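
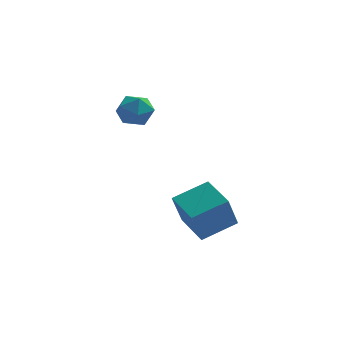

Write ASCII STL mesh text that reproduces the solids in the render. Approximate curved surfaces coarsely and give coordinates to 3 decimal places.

solid 
facet normal 0.124 0.372 0.920
outer loop
vertex -2.773 1.725 2.874
vertex -2.1 1.014 3.071
vertex -1.806 1.884 2.679
endloop
endfacet
facet normal -0.053 0.887 0.459
outer loop
vertex -2.773 1.725 2.874
vertex -1.806 1.884 2.679
vertex -2.502 2.18 2.026
endloop
endfacet
facet normal -0.681 0.714 0.165
outer loop
vertex -2.773 1.725 2.874
vertex -2.502 2.18 2.026
vertex -3.226 1.492 2.015
endloop
endfacet
facet normal -0.891 0.092 0.445
outer loop
vertex -2.773 1.725 2.874
vertex -3.226 1.492 2.015
vertex -2.978 0.771 2.661
endloop
endfacet
facet normal -0.393 -0.119 0.912
outer loop
vertex -2.773 1.725 2.874
vertex -2.978 0.771 2.661
vertex -2.1 1.014 3.071
endloop
endfacet
facet normal 0.437 0.897 -0.059
outer loop
vertex -2.502 2.18 2.026
vertex -1.806 1.884 2.679
vertex -1.662 1.749 1.699
endloop
endfacet
facet normal 0.725 0.064 0.686
outer loop
vertex -1.806 1.884 2.679
vertex -2.1 1.014 3.071
vertex -1.414 1.028 2.345
endloop
endfacet
facet normal -0.112 -0.730 0.674
outer loop
vertex -2.1 1.014 3.071
vertex -2.978 0.771 2.661
vertex -2.138 0.34 2.334
endloop
endfacet
facet normal -0.918 -0.389 -0.081
outer loop
vertex -2.978 0.771 2.661
vertex -3.226 1.492 2.015
vertex -2.834 0.636 1.681
endloop
endfacet
facet normal -0.578 0.617 -0.534
outer loop
vertex -3.226 1.492 2.015
vertex -2.502 2.18 2.026
vertex -2.54 1.506 1.289
endloop
endfacet
facet normal 0.891 -0.092 -0.445
outer loop
vertex -1.867 0.795 1.486
vertex -1.662 1.749 1.699
vertex -1.414 1.028 2.345
endloop
endfacet
facet normal 0.681 -0.714 -0.165
outer loop
vertex -1.867 0.795 1.486
vertex -1.414 1.028 2.345
vertex -2.138 0.34 2.334
endloop
endfacet
facet normal 0.053 -0.887 -0.459
outer loop
vertex -1.867 0.795 1.486
vertex -2.138 0.34 2.334
vertex -2.834 0.636 1.681
endloop
endfacet
facet normal -0.124 -0.372 -0.920
outer loop
vertex -1.867 0.795 1.486
vertex -2.834 0.636 1.681
vertex -2.54 1.506 1.289
endloop
endfacet
facet normal 0.393 0.119 -0.912
outer loop
vertex -1.867 0.795 1.486
vertex -2.54 1.506 1.289
vertex -1.662 1.749 1.699
endloop
endfacet
facet normal 0.918 0.389 0.081
outer loop
vertex -1.414 1.028 2.345
vertex -1.662 1.749 1.699
vertex -1.806 1.884 2.679
endloop
endfacet
facet normal 0.578 -0.617 0.534
outer loop
vertex -2.138 0.34 2.334
vertex -1.414 1.028 2.345
vertex -2.1 1.014 3.071
endloop
endfacet
facet normal -0.437 -0.897 0.059
outer loop
vertex -2.834 0.636 1.681
vertex -2.138 0.34 2.334
vertex -2.978 0.771 2.661
endloop
endfacet
facet normal -0.725 -0.064 -0.686
outer loop
vertex -2.54 1.506 1.289
vertex -2.834 0.636 1.681
vertex -3.226 1.492 2.015
endloop
endfacet
facet normal 0.112 0.730 -0.674
outer loop
vertex -1.662 1.749 1.699
vertex -2.54 1.506 1.289
vertex -2.502 2.18 2.026
endloop
endfacet
facet normal -0.834 -0.425 -0.351
outer loop
vertex 0.426 -2.405 -2.74
vertex -0.541 -0.794 -2.396
vertex 0.852 -1.767 -4.523
endloop
endfacet
facet normal 0.506 -0.843 -0.181
outer loop
vertex 2.461 -0.946 -3.844
vertex 0.426 -2.405 -2.74
vertex 0.852 -1.767 -4.523
endloop
endfacet
facet normal -0.834 -0.426 -0.351
outer loop
vertex 0.852 -1.767 -4.523
vertex -0.541 -0.794 -2.396
vertex -0.116 -0.157 -4.178
endloop
endfacet
facet normal 0.220 0.329 -0.918
outer loop
vertex -0.116 -0.157 -4.178
vertex 2.461 -0.946 -3.844
vertex 0.852 -1.767 -4.523
endloop
endfacet
facet normal -0.220 -0.328 0.919
outer loop
vertex 0.426 -2.405 -2.74
vertex 1.068 0.027 -1.717
vertex -0.541 -0.794 -2.396
endloop
endfacet
facet normal 0.507 -0.843 -0.181
outer loop
vertex 2.036 -1.583 -2.062
vertex 0.426 -2.405 -2.74
vertex 2.461 -0.946 -3.844
endloop
endfacet
facet normal -0.219 -0.329 0.919
outer loop
vertex 2.036 -1.583 -2.062
vertex 1.068 0.027 -1.717
vertex 0.426 -2.405 -2.74
endloop
endfacet
facet normal -0.506 0.843 0.181
outer loop
vertex -0.541 -0.794 -2.396
vertex 1.068 0.027 -1.717
vertex -0.116 -0.157 -4.178
endloop
endfacet
facet normal 0.219 0.328 -0.919
outer loop
vertex 1.494 0.665 -3.5
vertex 2.461 -0.946 -3.844
vertex -0.116 -0.157 -4.178
endloop
endfacet
facet normal -0.507 0.843 0.181
outer loop
vertex -0.116 -0.157 -4.178
vertex 1.068 0.027 -1.717
vertex 1.494 0.665 -3.5
endloop
endfacet
facet normal 0.834 0.426 0.351
outer loop
vertex 1.494 0.665 -3.5
vertex 2.036 -1.583 -2.062
vertex 2.461 -0.946 -3.844
endloop
endfacet
facet normal 0.834 0.426 0.352
outer loop
vertex 1.068 0.027 -1.717
vertex 2.036 -1.583 -2.062
vertex 1.494 0.665 -3.5
endloop
endfacet

endsolid


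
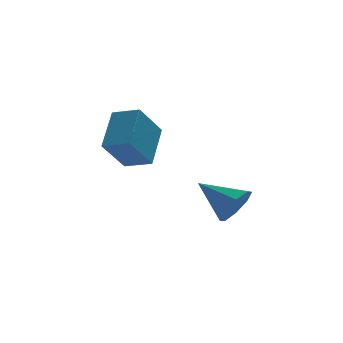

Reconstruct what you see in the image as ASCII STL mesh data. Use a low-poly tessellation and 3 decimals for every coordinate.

solid 
facet normal 0.571 -0.686 -0.450
outer loop
vertex 0.809 3.073 0.246
vertex 0.069 2.805 -0.285
vertex 0.765 3.445 -0.377
endloop
endfacet
facet normal 0.494 0.761 0.420
outer loop
vertex 0.809 3.073 0.246
vertex 0.765 3.445 -0.377
vertex -0.989 4.075 0.545
endloop
endfacet
facet normal 0.572 -0.687 -0.449
outer loop
vertex 0.765 3.445 -0.377
vertex 0.069 2.805 -0.285
vertex 0.313 3.441 -0.947
endloop
endfacet
facet normal 0.239 0.951 -0.196
outer loop
vertex 0.765 3.445 -0.377
vertex 0.313 3.441 -0.947
vertex -0.989 4.075 0.545
endloop
endfacet
facet normal 0.571 -0.687 -0.449
outer loop
vertex 0.313 3.441 -0.947
vertex 0.069 2.805 -0.285
vertex -0.282 3.065 -1.129
endloop
endfacet
facet normal -0.299 0.756 -0.582
outer loop
vertex 0.313 3.441 -0.947
vertex -0.282 3.065 -1.129
vertex -0.989 4.075 0.545
endloop
endfacet
facet normal 0.572 -0.686 -0.449
outer loop
vertex -0.282 3.065 -1.129
vertex 0.069 2.805 -0.285
vertex -0.671 2.536 -0.817
endloop
endfacet
facet normal -0.807 0.289 -0.515
outer loop
vertex -0.282 3.065 -1.129
vertex -0.671 2.536 -0.817
vertex -0.989 4.075 0.545
endloop
endfacet
facet normal 0.572 -0.686 -0.449
outer loop
vertex -0.671 2.536 -0.817
vertex 0.069 2.805 -0.285
vertex -0.627 2.165 -0.194
endloop
endfacet
facet normal -0.984 -0.173 -0.034
outer loop
vertex -0.671 2.536 -0.817
vertex -0.627 2.165 -0.194
vertex -0.989 4.075 0.545
endloop
endfacet
facet normal 0.573 -0.686 -0.448
outer loop
vertex -0.627 2.165 -0.194
vertex 0.069 2.805 -0.285
vertex -0.176 2.169 0.376
endloop
endfacet
facet normal -0.730 -0.363 0.580
outer loop
vertex -0.627 2.165 -0.194
vertex -0.176 2.169 0.376
vertex -0.989 4.075 0.545
endloop
endfacet
facet normal 0.571 -0.687 -0.449
outer loop
vertex -0.176 2.169 0.376
vertex 0.069 2.805 -0.285
vertex 0.419 2.545 0.558
endloop
endfacet
facet normal -0.190 -0.167 0.967
outer loop
vertex -0.176 2.169 0.376
vertex 0.419 2.545 0.558
vertex -0.989 4.075 0.545
endloop
endfacet
facet normal 0.571 -0.687 -0.449
outer loop
vertex 0.419 2.545 0.558
vertex 0.069 2.805 -0.285
vertex 0.809 3.073 0.246
endloop
endfacet
facet normal 0.316 0.299 0.900
outer loop
vertex 0.419 2.545 0.558
vertex 0.809 3.073 0.246
vertex -0.989 4.075 0.545
endloop
endfacet
facet normal -0.429 -0.698 -0.574
outer loop
vertex -4.383 1.843 3.964
vertex -5.192 2.608 3.638
vertex -3.378 2.333 2.618
endloop
endfacet
facet normal 0.698 -0.659 0.281
outer loop
vertex -2.568 3.652 3.702
vertex -4.383 1.843 3.964
vertex -3.378 2.333 2.618
endloop
endfacet
facet normal -0.429 -0.698 -0.574
outer loop
vertex -3.378 2.333 2.618
vertex -5.192 2.608 3.638
vertex -4.187 3.098 2.292
endloop
endfacet
facet normal 0.574 0.280 -0.769
outer loop
vertex -4.187 3.098 2.292
vertex -2.568 3.652 3.702
vertex -3.378 2.333 2.618
endloop
endfacet
facet normal -0.574 -0.280 0.769
outer loop
vertex -4.383 1.843 3.964
vertex -4.382 3.927 4.722
vertex -5.192 2.608 3.638
endloop
endfacet
facet normal 0.698 -0.659 0.281
outer loop
vertex -3.573 3.162 5.048
vertex -4.383 1.843 3.964
vertex -2.568 3.652 3.702
endloop
endfacet
facet normal -0.574 -0.280 0.769
outer loop
vertex -3.573 3.162 5.048
vertex -4.382 3.927 4.722
vertex -4.383 1.843 3.964
endloop
endfacet
facet normal -0.698 0.659 -0.281
outer loop
vertex -5.192 2.608 3.638
vertex -4.382 3.927 4.722
vertex -4.187 3.098 2.292
endloop
endfacet
facet normal 0.574 0.280 -0.769
outer loop
vertex -3.377 4.417 3.376
vertex -2.568 3.652 3.702
vertex -4.187 3.098 2.292
endloop
endfacet
facet normal -0.698 0.659 -0.281
outer loop
vertex -4.187 3.098 2.292
vertex -4.382 3.927 4.722
vertex -3.377 4.417 3.376
endloop
endfacet
facet normal 0.429 0.698 0.574
outer loop
vertex -3.377 4.417 3.376
vertex -3.573 3.162 5.048
vertex -2.568 3.652 3.702
endloop
endfacet
facet normal 0.429 0.698 0.574
outer loop
vertex -4.382 3.927 4.722
vertex -3.573 3.162 5.048
vertex -3.377 4.417 3.376
endloop
endfacet

endsolid


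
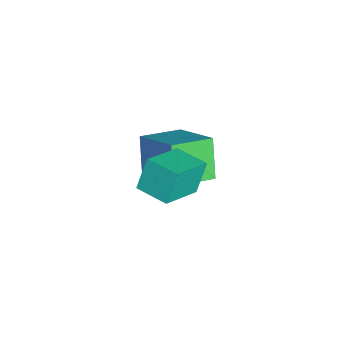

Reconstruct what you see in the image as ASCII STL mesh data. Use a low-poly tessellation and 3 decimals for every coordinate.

solid 
facet normal -0.727 0.532 -0.433
outer loop
vertex -0.933 -0.404 -0.46
vertex -0.223 0.563 -0.464
vertex -0.506 -0.723 -1.568
endloop
endfacet
facet normal -0.592 -0.806 0.004
outer loop
vertex 0.723 -1.623 -0.836
vertex -0.933 -0.404 -0.46
vertex -0.506 -0.723 -1.568
endloop
endfacet
facet normal -0.727 0.532 -0.433
outer loop
vertex -0.506 -0.723 -1.568
vertex -0.223 0.563 -0.464
vertex 0.204 0.244 -1.572
endloop
endfacet
facet normal 0.347 -0.259 -0.901
outer loop
vertex 0.204 0.244 -1.572
vertex 0.723 -1.623 -0.836
vertex -0.506 -0.723 -1.568
endloop
endfacet
facet normal -0.347 0.259 0.901
outer loop
vertex -0.933 -0.404 -0.46
vertex 1.006 -0.337 0.268
vertex -0.223 0.563 -0.464
endloop
endfacet
facet normal -0.592 -0.806 0.004
outer loop
vertex 0.296 -1.304 0.272
vertex -0.933 -0.404 -0.46
vertex 0.723 -1.623 -0.836
endloop
endfacet
facet normal -0.347 0.259 0.901
outer loop
vertex 0.296 -1.304 0.272
vertex 1.006 -0.337 0.268
vertex -0.933 -0.404 -0.46
endloop
endfacet
facet normal 0.592 0.806 -0.004
outer loop
vertex -0.223 0.563 -0.464
vertex 1.006 -0.337 0.268
vertex 0.204 0.244 -1.572
endloop
endfacet
facet normal 0.347 -0.259 -0.901
outer loop
vertex 1.433 -0.656 -0.84
vertex 0.723 -1.623 -0.836
vertex 0.204 0.244 -1.572
endloop
endfacet
facet normal 0.592 0.806 -0.004
outer loop
vertex 0.204 0.244 -1.572
vertex 1.006 -0.337 0.268
vertex 1.433 -0.656 -0.84
endloop
endfacet
facet normal 0.727 -0.532 0.433
outer loop
vertex 1.433 -0.656 -0.84
vertex 0.296 -1.304 0.272
vertex 0.723 -1.623 -0.836
endloop
endfacet
facet normal 0.727 -0.532 0.433
outer loop
vertex 1.006 -0.337 0.268
vertex 0.296 -1.304 0.272
vertex 1.433 -0.656 -0.84
endloop
endfacet
facet normal -0.669 -0.555 -0.494
outer loop
vertex -3.221 -1.733 -2.32
vertex -4.024 -0.39 -2.741
vertex -2.335 -1.619 -3.648
endloop
endfacet
facet normal 0.495 -0.829 0.259
outer loop
vertex -0.996 -0.51 -2.659
vertex -3.221 -1.733 -2.32
vertex -2.335 -1.619 -3.648
endloop
endfacet
facet normal -0.669 -0.555 -0.494
outer loop
vertex -2.335 -1.619 -3.648
vertex -4.024 -0.39 -2.741
vertex -3.138 -0.276 -4.068
endloop
endfacet
facet normal 0.554 0.072 -0.830
outer loop
vertex -3.138 -0.276 -4.068
vertex -0.996 -0.51 -2.659
vertex -2.335 -1.619 -3.648
endloop
endfacet
facet normal -0.554 -0.071 0.830
outer loop
vertex -3.221 -1.733 -2.32
vertex -2.685 0.719 -1.752
vertex -4.024 -0.39 -2.741
endloop
endfacet
facet normal 0.495 -0.829 0.259
outer loop
vertex -1.882 -0.624 -1.332
vertex -3.221 -1.733 -2.32
vertex -0.996 -0.51 -2.659
endloop
endfacet
facet normal -0.553 -0.071 0.830
outer loop
vertex -1.882 -0.624 -1.332
vertex -2.685 0.719 -1.752
vertex -3.221 -1.733 -2.32
endloop
endfacet
facet normal -0.495 0.829 -0.259
outer loop
vertex -4.024 -0.39 -2.741
vertex -2.685 0.719 -1.752
vertex -3.138 -0.276 -4.068
endloop
endfacet
facet normal 0.554 0.071 -0.830
outer loop
vertex -1.799 0.833 -3.08
vertex -0.996 -0.51 -2.659
vertex -3.138 -0.276 -4.068
endloop
endfacet
facet normal -0.495 0.829 -0.259
outer loop
vertex -3.138 -0.276 -4.068
vertex -2.685 0.719 -1.752
vertex -1.799 0.833 -3.08
endloop
endfacet
facet normal 0.669 0.555 0.494
outer loop
vertex -1.799 0.833 -3.08
vertex -1.882 -0.624 -1.332
vertex -0.996 -0.51 -2.659
endloop
endfacet
facet normal 0.669 0.555 0.494
outer loop
vertex -2.685 0.719 -1.752
vertex -1.882 -0.624 -1.332
vertex -1.799 0.833 -3.08
endloop
endfacet

endsolid


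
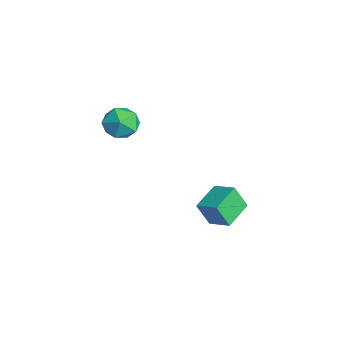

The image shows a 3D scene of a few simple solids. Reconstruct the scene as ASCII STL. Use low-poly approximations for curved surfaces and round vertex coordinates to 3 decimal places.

solid 
facet normal -0.630 0.740 0.234
outer loop
vertex 1.764 2.606 -3.195
vertex 2.783 3.315 -2.692
vertex 1.991 3.216 -4.513
endloop
endfacet
facet normal -0.761 -0.529 -0.376
outer loop
vertex 3.057 1.965 -4.908
vertex 1.764 2.606 -3.195
vertex 1.991 3.216 -4.513
endloop
endfacet
facet normal -0.630 0.740 0.234
outer loop
vertex 1.991 3.216 -4.513
vertex 2.783 3.315 -2.692
vertex 3.01 3.925 -4.01
endloop
endfacet
facet normal 0.154 0.415 -0.897
outer loop
vertex 3.01 3.925 -4.01
vertex 3.057 1.965 -4.908
vertex 1.991 3.216 -4.513
endloop
endfacet
facet normal -0.154 -0.415 0.897
outer loop
vertex 1.764 2.606 -3.195
vertex 3.849 2.064 -3.087
vertex 2.783 3.315 -2.692
endloop
endfacet
facet normal -0.761 -0.529 -0.376
outer loop
vertex 2.83 1.355 -3.59
vertex 1.764 2.606 -3.195
vertex 3.057 1.965 -4.908
endloop
endfacet
facet normal -0.154 -0.415 0.897
outer loop
vertex 2.83 1.355 -3.59
vertex 3.849 2.064 -3.087
vertex 1.764 2.606 -3.195
endloop
endfacet
facet normal 0.761 0.529 0.376
outer loop
vertex 2.783 3.315 -2.692
vertex 3.849 2.064 -3.087
vertex 3.01 3.925 -4.01
endloop
endfacet
facet normal 0.154 0.415 -0.897
outer loop
vertex 4.076 2.674 -4.405
vertex 3.057 1.965 -4.908
vertex 3.01 3.925 -4.01
endloop
endfacet
facet normal 0.761 0.529 0.376
outer loop
vertex 3.01 3.925 -4.01
vertex 3.849 2.064 -3.087
vertex 4.076 2.674 -4.405
endloop
endfacet
facet normal 0.630 -0.740 -0.234
outer loop
vertex 4.076 2.674 -4.405
vertex 2.83 1.355 -3.59
vertex 3.057 1.965 -4.908
endloop
endfacet
facet normal 0.630 -0.740 -0.234
outer loop
vertex 3.849 2.064 -3.087
vertex 2.83 1.355 -3.59
vertex 4.076 2.674 -4.405
endloop
endfacet
facet normal -0.996 0.078 -0.041
outer loop
vertex 0.607 -1.771 1.616
vertex 0.518 -2.517 2.367
vertex 0.587 -1.493 2.641
endloop
endfacet
facet normal -0.685 0.700 -0.203
outer loop
vertex 0.607 -1.771 1.616
vertex 0.587 -1.493 2.641
vertex 1.267 -1.021 1.975
endloop
endfacet
facet normal -0.257 0.592 -0.764
outer loop
vertex 0.607 -1.771 1.616
vertex 1.267 -1.021 1.975
vertex 1.617 -1.753 1.29
endloop
endfacet
facet normal -0.304 -0.096 -0.948
outer loop
vertex 0.607 -1.771 1.616
vertex 1.617 -1.753 1.29
vertex 1.154 -2.677 1.532
endloop
endfacet
facet normal -0.761 -0.413 -0.500
outer loop
vertex 0.607 -1.771 1.616
vertex 1.154 -2.677 1.532
vertex 0.518 -2.517 2.367
endloop
endfacet
facet normal -0.278 0.894 0.350
outer loop
vertex 1.267 -1.021 1.975
vertex 0.587 -1.493 2.641
vertex 1.586 -1.303 2.948
endloop
endfacet
facet normal -0.782 -0.112 0.614
outer loop
vertex 0.587 -1.493 2.641
vertex 0.518 -2.517 2.367
vertex 1.123 -2.227 3.19
endloop
endfacet
facet normal -0.401 -0.907 -0.131
outer loop
vertex 0.518 -2.517 2.367
vertex 1.154 -2.677 1.532
vertex 1.473 -2.959 2.505
endloop
endfacet
facet normal 0.338 -0.393 -0.855
outer loop
vertex 1.154 -2.677 1.532
vertex 1.617 -1.753 1.29
vertex 2.153 -2.487 1.839
endloop
endfacet
facet normal 0.414 0.720 -0.558
outer loop
vertex 1.617 -1.753 1.29
vertex 1.267 -1.021 1.975
vertex 2.222 -1.463 2.113
endloop
endfacet
facet normal 0.304 0.096 0.948
outer loop
vertex 2.133 -2.209 2.864
vertex 1.586 -1.303 2.948
vertex 1.123 -2.227 3.19
endloop
endfacet
facet normal 0.257 -0.592 0.764
outer loop
vertex 2.133 -2.209 2.864
vertex 1.123 -2.227 3.19
vertex 1.473 -2.959 2.505
endloop
endfacet
facet normal 0.685 -0.700 0.203
outer loop
vertex 2.133 -2.209 2.864
vertex 1.473 -2.959 2.505
vertex 2.153 -2.487 1.839
endloop
endfacet
facet normal 0.996 -0.078 0.041
outer loop
vertex 2.133 -2.209 2.864
vertex 2.153 -2.487 1.839
vertex 2.222 -1.463 2.113
endloop
endfacet
facet normal 0.761 0.413 0.500
outer loop
vertex 2.133 -2.209 2.864
vertex 2.222 -1.463 2.113
vertex 1.586 -1.303 2.948
endloop
endfacet
facet normal -0.338 0.393 0.855
outer loop
vertex 1.123 -2.227 3.19
vertex 1.586 -1.303 2.948
vertex 0.587 -1.493 2.641
endloop
endfacet
facet normal -0.414 -0.720 0.558
outer loop
vertex 1.473 -2.959 2.505
vertex 1.123 -2.227 3.19
vertex 0.518 -2.517 2.367
endloop
endfacet
facet normal 0.278 -0.894 -0.350
outer loop
vertex 2.153 -2.487 1.839
vertex 1.473 -2.959 2.505
vertex 1.154 -2.677 1.532
endloop
endfacet
facet normal 0.782 0.112 -0.614
outer loop
vertex 2.222 -1.463 2.113
vertex 2.153 -2.487 1.839
vertex 1.617 -1.753 1.29
endloop
endfacet
facet normal 0.401 0.907 0.131
outer loop
vertex 1.586 -1.303 2.948
vertex 2.222 -1.463 2.113
vertex 1.267 -1.021 1.975
endloop
endfacet

endsolid


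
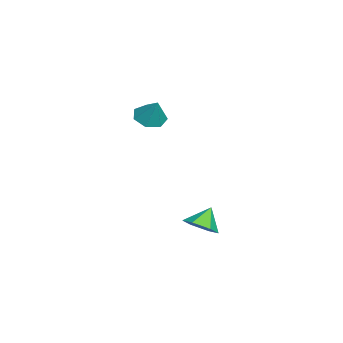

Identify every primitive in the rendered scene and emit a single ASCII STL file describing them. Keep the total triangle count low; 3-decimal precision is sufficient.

solid 
facet normal 0.524 -0.380 -0.762
outer loop
vertex 1.579 -0.146 -4.039
vertex 0.718 -0.722 -4.344
vertex 0.869 0.273 -4.737
endloop
endfacet
facet normal 0.178 0.913 0.367
outer loop
vertex 1.579 -0.146 -4.039
vertex 0.869 0.273 -4.737
vertex -0.058 -0.158 -3.216
endloop
endfacet
facet normal 0.523 -0.381 -0.763
outer loop
vertex 0.869 0.273 -4.737
vertex 0.718 -0.722 -4.344
vertex 0.007 -0.303 -5.041
endloop
endfacet
facet normal -0.532 0.842 -0.086
outer loop
vertex 0.869 0.273 -4.737
vertex 0.007 -0.303 -5.041
vertex -0.058 -0.158 -3.216
endloop
endfacet
facet normal 0.523 -0.380 -0.763
outer loop
vertex 0.007 -0.303 -5.041
vertex 0.718 -0.722 -4.344
vertex -0.144 -1.297 -4.649
endloop
endfacet
facet normal -0.990 0.132 -0.046
outer loop
vertex 0.007 -0.303 -5.041
vertex -0.144 -1.297 -4.649
vertex -0.058 -0.158 -3.216
endloop
endfacet
facet normal 0.524 -0.381 -0.762
outer loop
vertex -0.144 -1.297 -4.649
vertex 0.718 -0.722 -4.344
vertex 0.566 -1.716 -3.951
endloop
endfacet
facet normal -0.738 -0.506 0.447
outer loop
vertex -0.144 -1.297 -4.649
vertex 0.566 -1.716 -3.951
vertex -0.058 -0.158 -3.216
endloop
endfacet
facet normal 0.524 -0.381 -0.762
outer loop
vertex 0.566 -1.716 -3.951
vertex 0.718 -0.722 -4.344
vertex 1.428 -1.141 -3.646
endloop
endfacet
facet normal -0.028 -0.436 0.900
outer loop
vertex 0.566 -1.716 -3.951
vertex 1.428 -1.141 -3.646
vertex -0.058 -0.158 -3.216
endloop
endfacet
facet normal 0.524 -0.380 -0.762
outer loop
vertex 1.428 -1.141 -3.646
vertex 0.718 -0.722 -4.344
vertex 1.579 -0.146 -4.039
endloop
endfacet
facet normal 0.430 0.274 0.860
outer loop
vertex 1.428 -1.141 -3.646
vertex 1.579 -0.146 -4.039
vertex -0.058 -0.158 -3.216
endloop
endfacet
facet normal -0.456 -0.288 -0.842
outer loop
vertex -1.678 -4.509 2.778
vertex -2.209 -3.649 2.771
vertex -1.311 -3.839 2.35
endloop
endfacet
facet normal 0.908 -0.367 0.204
outer loop
vertex -1.678 -4.509 2.778
vertex -1.311 -3.839 2.35
vertex -1.451 -3.171 4.169
endloop
endfacet
facet normal -0.456 -0.289 -0.842
outer loop
vertex -1.311 -3.839 2.35
vertex -2.209 -3.649 2.771
vertex -1.619 -3.026 2.238
endloop
endfacet
facet normal 0.936 0.347 -0.055
outer loop
vertex -1.311 -3.839 2.35
vertex -1.619 -3.026 2.238
vertex -1.451 -3.171 4.169
endloop
endfacet
facet normal -0.456 -0.289 -0.842
outer loop
vertex -1.619 -3.026 2.238
vertex -2.209 -3.649 2.771
vertex -2.372 -2.683 2.528
endloop
endfacet
facet normal 0.424 0.905 0.031
outer loop
vertex -1.619 -3.026 2.238
vertex -2.372 -2.683 2.528
vertex -1.451 -3.171 4.169
endloop
endfacet
facet normal -0.457 -0.289 -0.842
outer loop
vertex -2.372 -2.683 2.528
vertex -2.209 -3.649 2.771
vertex -3.001 -3.067 3.001
endloop
endfacet
facet normal -0.241 0.885 0.398
outer loop
vertex -2.372 -2.683 2.528
vertex -3.001 -3.067 3.001
vertex -1.451 -3.171 4.169
endloop
endfacet
facet normal -0.456 -0.289 -0.842
outer loop
vertex -3.001 -3.067 3.001
vertex -2.209 -3.649 2.771
vertex -3.034 -3.89 3.301
endloop
endfacet
facet normal -0.560 0.303 0.771
outer loop
vertex -3.001 -3.067 3.001
vertex -3.034 -3.89 3.301
vertex -1.451 -3.171 4.169
endloop
endfacet
facet normal -0.456 -0.289 -0.842
outer loop
vertex -3.034 -3.89 3.301
vertex -2.209 -3.649 2.771
vertex -2.445 -4.532 3.202
endloop
endfacet
facet normal -0.293 -0.402 0.867
outer loop
vertex -3.034 -3.89 3.301
vertex -2.445 -4.532 3.202
vertex -1.451 -3.171 4.169
endloop
endfacet
facet normal -0.457 -0.289 -0.842
outer loop
vertex -2.445 -4.532 3.202
vertex -2.209 -3.649 2.771
vertex -1.678 -4.509 2.778
endloop
endfacet
facet normal 0.361 -0.701 0.615
outer loop
vertex -2.445 -4.532 3.202
vertex -1.678 -4.509 2.778
vertex -1.451 -3.171 4.169
endloop
endfacet

endsolid


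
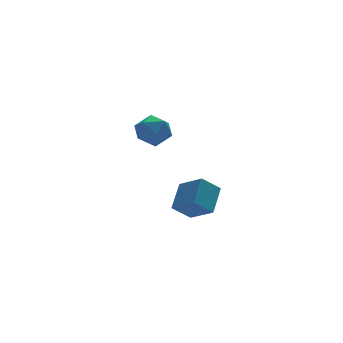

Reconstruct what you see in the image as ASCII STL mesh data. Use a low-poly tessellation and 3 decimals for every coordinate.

solid 
facet normal -0.473 -0.677 -0.565
outer loop
vertex -4.4 -4.759 -0.332
vertex -5.221 -3.404 -1.268
vertex -3.291 -4.742 -1.281
endloop
endfacet
facet normal 0.447 -0.736 0.509
outer loop
vertex -2.379 -3.436 -0.192
vertex -4.4 -4.759 -0.332
vertex -3.291 -4.742 -1.281
endloop
endfacet
facet normal -0.473 -0.677 -0.565
outer loop
vertex -3.291 -4.742 -1.281
vertex -5.221 -3.404 -1.268
vertex -4.112 -3.387 -2.217
endloop
endfacet
facet normal 0.760 0.011 -0.650
outer loop
vertex -4.112 -3.387 -2.217
vertex -2.379 -3.436 -0.192
vertex -3.291 -4.742 -1.281
endloop
endfacet
facet normal -0.760 -0.011 0.650
outer loop
vertex -4.4 -4.759 -0.332
vertex -4.309 -2.098 -0.179
vertex -5.221 -3.404 -1.268
endloop
endfacet
facet normal 0.447 -0.736 0.509
outer loop
vertex -3.488 -3.453 0.757
vertex -4.4 -4.759 -0.332
vertex -2.379 -3.436 -0.192
endloop
endfacet
facet normal -0.760 -0.011 0.650
outer loop
vertex -3.488 -3.453 0.757
vertex -4.309 -2.098 -0.179
vertex -4.4 -4.759 -0.332
endloop
endfacet
facet normal -0.447 0.736 -0.509
outer loop
vertex -5.221 -3.404 -1.268
vertex -4.309 -2.098 -0.179
vertex -4.112 -3.387 -2.217
endloop
endfacet
facet normal 0.760 0.011 -0.650
outer loop
vertex -3.2 -2.081 -1.128
vertex -2.379 -3.436 -0.192
vertex -4.112 -3.387 -2.217
endloop
endfacet
facet normal -0.447 0.736 -0.509
outer loop
vertex -4.112 -3.387 -2.217
vertex -4.309 -2.098 -0.179
vertex -3.2 -2.081 -1.128
endloop
endfacet
facet normal 0.473 0.677 0.565
outer loop
vertex -3.2 -2.081 -1.128
vertex -3.488 -3.453 0.757
vertex -2.379 -3.436 -0.192
endloop
endfacet
facet normal 0.473 0.677 0.565
outer loop
vertex -4.309 -2.098 -0.179
vertex -3.488 -3.453 0.757
vertex -3.2 -2.081 -1.128
endloop
endfacet
facet normal -0.892 0.293 -0.345
outer loop
vertex -4.495 4.044 0.586
vertex -5.042 3.13 1.223
vertex -4.88 4.242 1.749
endloop
endfacet
facet normal -0.444 0.848 -0.291
outer loop
vertex -4.495 4.044 0.586
vertex -4.88 4.242 1.749
vertex -3.784 4.687 1.374
endloop
endfacet
facet normal 0.129 0.708 -0.694
outer loop
vertex -4.495 4.044 0.586
vertex -3.784 4.687 1.374
vertex -3.269 3.851 0.616
endloop
endfacet
facet normal 0.035 0.068 -0.997
outer loop
vertex -4.495 4.044 0.586
vertex -3.269 3.851 0.616
vertex -4.047 2.888 0.523
endloop
endfacet
facet normal -0.595 -0.188 -0.781
outer loop
vertex -4.495 4.044 0.586
vertex -4.047 2.888 0.523
vertex -5.042 3.13 1.223
endloop
endfacet
facet normal -0.230 0.893 0.387
outer loop
vertex -3.784 4.687 1.374
vertex -4.88 4.242 1.749
vertex -3.893 4.172 2.497
endloop
endfacet
facet normal -0.954 -0.003 0.300
outer loop
vertex -4.88 4.242 1.749
vertex -5.042 3.13 1.223
vertex -4.671 3.209 2.404
endloop
endfacet
facet normal -0.475 -0.782 -0.405
outer loop
vertex -5.042 3.13 1.223
vertex -4.047 2.888 0.523
vertex -4.156 2.373 1.646
endloop
endfacet
facet normal 0.545 -0.368 -0.754
outer loop
vertex -4.047 2.888 0.523
vertex -3.269 3.851 0.616
vertex -3.06 2.818 1.271
endloop
endfacet
facet normal 0.696 0.668 -0.263
outer loop
vertex -3.269 3.851 0.616
vertex -3.784 4.687 1.374
vertex -2.898 3.93 1.797
endloop
endfacet
facet normal -0.035 -0.068 0.997
outer loop
vertex -3.445 3.016 2.434
vertex -3.893 4.172 2.497
vertex -4.671 3.209 2.404
endloop
endfacet
facet normal -0.129 -0.708 0.694
outer loop
vertex -3.445 3.016 2.434
vertex -4.671 3.209 2.404
vertex -4.156 2.373 1.646
endloop
endfacet
facet normal 0.444 -0.848 0.291
outer loop
vertex -3.445 3.016 2.434
vertex -4.156 2.373 1.646
vertex -3.06 2.818 1.271
endloop
endfacet
facet normal 0.892 -0.293 0.345
outer loop
vertex -3.445 3.016 2.434
vertex -3.06 2.818 1.271
vertex -2.898 3.93 1.797
endloop
endfacet
facet normal 0.595 0.188 0.781
outer loop
vertex -3.445 3.016 2.434
vertex -2.898 3.93 1.797
vertex -3.893 4.172 2.497
endloop
endfacet
facet normal -0.545 0.368 0.754
outer loop
vertex -4.671 3.209 2.404
vertex -3.893 4.172 2.497
vertex -4.88 4.242 1.749
endloop
endfacet
facet normal -0.696 -0.668 0.263
outer loop
vertex -4.156 2.373 1.646
vertex -4.671 3.209 2.404
vertex -5.042 3.13 1.223
endloop
endfacet
facet normal 0.230 -0.893 -0.387
outer loop
vertex -3.06 2.818 1.271
vertex -4.156 2.373 1.646
vertex -4.047 2.888 0.523
endloop
endfacet
facet normal 0.954 0.003 -0.300
outer loop
vertex -2.898 3.93 1.797
vertex -3.06 2.818 1.271
vertex -3.269 3.851 0.616
endloop
endfacet
facet normal 0.475 0.782 0.405
outer loop
vertex -3.893 4.172 2.497
vertex -2.898 3.93 1.797
vertex -3.784 4.687 1.374
endloop
endfacet

endsolid


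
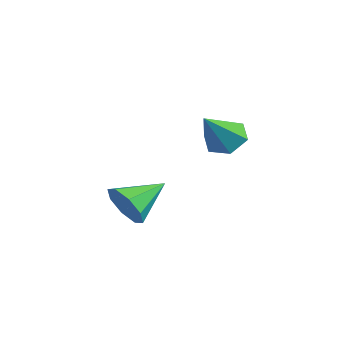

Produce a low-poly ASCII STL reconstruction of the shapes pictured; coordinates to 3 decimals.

solid 
facet normal 0.102 -0.907 -0.410
outer loop
vertex 1.668 -2.824 -2.759
vertex 0.959 -3.219 -2.061
vertex 0.898 -2.785 -3.037
endloop
endfacet
facet normal 0.246 0.782 -0.572
outer loop
vertex 1.668 -2.824 -2.759
vertex 0.898 -2.785 -3.037
vertex 0.761 -1.441 -1.259
endloop
endfacet
facet normal 0.100 -0.907 -0.409
outer loop
vertex 0.898 -2.785 -3.037
vertex 0.959 -3.219 -2.061
vertex 0.165 -2.999 -2.743
endloop
endfacet
facet normal -0.432 0.703 -0.565
outer loop
vertex 0.898 -2.785 -3.037
vertex 0.165 -2.999 -2.743
vertex 0.761 -1.441 -1.259
endloop
endfacet
facet normal 0.101 -0.907 -0.410
outer loop
vertex 0.165 -2.999 -2.743
vertex 0.959 -3.219 -2.061
vertex -0.104 -3.342 -2.05
endloop
endfacet
facet normal -0.884 0.452 -0.119
outer loop
vertex 0.165 -2.999 -2.743
vertex -0.104 -3.342 -2.05
vertex 0.761 -1.441 -1.259
endloop
endfacet
facet normal 0.101 -0.907 -0.410
outer loop
vertex -0.104 -3.342 -2.05
vertex 0.959 -3.219 -2.061
vertex 0.251 -3.613 -1.363
endloop
endfacet
facet normal -0.845 0.174 0.505
outer loop
vertex -0.104 -3.342 -2.05
vertex 0.251 -3.613 -1.363
vertex 0.761 -1.441 -1.259
endloop
endfacet
facet normal 0.101 -0.907 -0.409
outer loop
vertex 0.251 -3.613 -1.363
vertex 0.959 -3.219 -2.061
vertex 1.02 -3.653 -1.085
endloop
endfacet
facet normal -0.338 0.034 0.940
outer loop
vertex 0.251 -3.613 -1.363
vertex 1.02 -3.653 -1.085
vertex 0.761 -1.441 -1.259
endloop
endfacet
facet normal 0.102 -0.907 -0.410
outer loop
vertex 1.02 -3.653 -1.085
vertex 0.959 -3.219 -2.061
vertex 1.754 -3.438 -1.379
endloop
endfacet
facet normal 0.341 0.113 0.933
outer loop
vertex 1.02 -3.653 -1.085
vertex 1.754 -3.438 -1.379
vertex 0.761 -1.441 -1.259
endloop
endfacet
facet normal 0.101 -0.907 -0.409
outer loop
vertex 1.754 -3.438 -1.379
vertex 0.959 -3.219 -2.061
vertex 2.022 -3.095 -2.073
endloop
endfacet
facet normal 0.793 0.365 0.487
outer loop
vertex 1.754 -3.438 -1.379
vertex 2.022 -3.095 -2.073
vertex 0.761 -1.441 -1.259
endloop
endfacet
facet normal 0.101 -0.906 -0.410
outer loop
vertex 2.022 -3.095 -2.073
vertex 0.959 -3.219 -2.061
vertex 1.668 -2.824 -2.759
endloop
endfacet
facet normal 0.755 0.642 -0.136
outer loop
vertex 2.022 -3.095 -2.073
vertex 1.668 -2.824 -2.759
vertex 0.761 -1.441 -1.259
endloop
endfacet
facet normal -0.348 0.641 -0.684
outer loop
vertex 4.182 -0.494 1.27
vertex 3.467 -0.3 1.815
vertex 4.242 0.191 1.881
endloop
endfacet
facet normal 0.998 -0.061 -0.030
outer loop
vertex 4.182 -0.494 1.27
vertex 4.242 0.191 1.881
vertex 4.173 -1.6 3.205
endloop
endfacet
facet normal -0.348 0.641 -0.684
outer loop
vertex 4.242 0.191 1.881
vertex 3.467 -0.3 1.815
vertex 3.527 0.385 2.426
endloop
endfacet
facet normal 0.615 0.453 0.645
outer loop
vertex 4.242 0.191 1.881
vertex 3.527 0.385 2.426
vertex 4.173 -1.6 3.205
endloop
endfacet
facet normal -0.348 0.641 -0.684
outer loop
vertex 3.527 0.385 2.426
vertex 3.467 -0.3 1.815
vertex 2.752 -0.106 2.36
endloop
endfacet
facet normal -0.256 0.280 0.925
outer loop
vertex 3.527 0.385 2.426
vertex 2.752 -0.106 2.36
vertex 4.173 -1.6 3.205
endloop
endfacet
facet normal -0.348 0.641 -0.684
outer loop
vertex 2.752 -0.106 2.36
vertex 3.467 -0.3 1.815
vertex 2.692 -0.791 1.749
endloop
endfacet
facet normal -0.744 -0.408 0.530
outer loop
vertex 2.752 -0.106 2.36
vertex 2.692 -0.791 1.749
vertex 4.173 -1.6 3.205
endloop
endfacet
facet normal -0.348 0.641 -0.684
outer loop
vertex 2.692 -0.791 1.749
vertex 3.467 -0.3 1.815
vertex 3.407 -0.985 1.204
endloop
endfacet
facet normal -0.361 -0.921 -0.145
outer loop
vertex 2.692 -0.791 1.749
vertex 3.407 -0.985 1.204
vertex 4.173 -1.6 3.205
endloop
endfacet
facet normal -0.348 0.641 -0.684
outer loop
vertex 3.407 -0.985 1.204
vertex 3.467 -0.3 1.815
vertex 4.182 -0.494 1.27
endloop
endfacet
facet normal 0.510 -0.748 -0.425
outer loop
vertex 3.407 -0.985 1.204
vertex 4.182 -0.494 1.27
vertex 4.173 -1.6 3.205
endloop
endfacet

endsolid


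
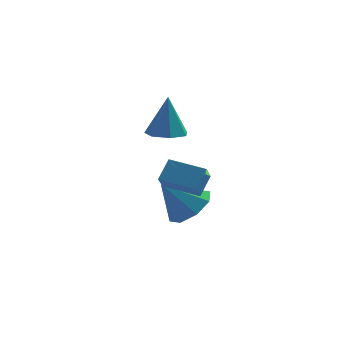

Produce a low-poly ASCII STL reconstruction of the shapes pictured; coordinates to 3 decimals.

solid 
facet normal 0.623 0.222 -0.750
outer loop
vertex 0.668 2.695 -0.25
vertex -0.148 3.183 -0.783
vertex 0.604 3.505 -0.063
endloop
endfacet
facet normal 0.362 -0.182 0.914
outer loop
vertex 0.668 2.695 -0.25
vertex 0.604 3.505 -0.063
vertex -1.232 2.797 0.523
endloop
endfacet
facet normal 0.623 0.222 -0.750
outer loop
vertex 0.604 3.505 -0.063
vertex -0.148 3.183 -0.783
vertex 0.1 4.127 -0.298
endloop
endfacet
facet normal 0.118 0.433 0.893
outer loop
vertex 0.604 3.505 -0.063
vertex 0.1 4.127 -0.298
vertex -1.232 2.797 0.523
endloop
endfacet
facet normal 0.623 0.222 -0.750
outer loop
vertex 0.1 4.127 -0.298
vertex -0.148 3.183 -0.783
vertex -0.55 4.196 -0.817
endloop
endfacet
facet normal -0.378 0.730 0.570
outer loop
vertex 0.1 4.127 -0.298
vertex -0.55 4.196 -0.817
vertex -1.232 2.797 0.523
endloop
endfacet
facet normal 0.623 0.222 -0.750
outer loop
vertex -0.55 4.196 -0.817
vertex -0.148 3.183 -0.783
vertex -0.964 3.671 -1.316
endloop
endfacet
facet normal -0.835 0.534 0.132
outer loop
vertex -0.55 4.196 -0.817
vertex -0.964 3.671 -1.316
vertex -1.232 2.797 0.523
endloop
endfacet
facet normal 0.623 0.221 -0.751
outer loop
vertex -0.964 3.671 -1.316
vertex -0.148 3.183 -0.783
vertex -0.901 2.86 -1.503
endloop
endfacet
facet normal -0.986 -0.039 -0.162
outer loop
vertex -0.964 3.671 -1.316
vertex -0.901 2.86 -1.503
vertex -1.232 2.797 0.523
endloop
endfacet
facet normal 0.622 0.222 -0.751
outer loop
vertex -0.901 2.86 -1.503
vertex -0.148 3.183 -0.783
vertex -0.396 2.239 -1.268
endloop
endfacet
facet normal -0.741 -0.656 -0.141
outer loop
vertex -0.901 2.86 -1.503
vertex -0.396 2.239 -1.268
vertex -1.232 2.797 0.523
endloop
endfacet
facet normal 0.623 0.222 -0.750
outer loop
vertex -0.396 2.239 -1.268
vertex -0.148 3.183 -0.783
vertex 0.253 2.17 -0.749
endloop
endfacet
facet normal -0.246 -0.952 0.182
outer loop
vertex -0.396 2.239 -1.268
vertex 0.253 2.17 -0.749
vertex -1.232 2.797 0.523
endloop
endfacet
facet normal 0.623 0.221 -0.751
outer loop
vertex 0.253 2.17 -0.749
vertex -0.148 3.183 -0.783
vertex 0.668 2.695 -0.25
endloop
endfacet
facet normal 0.211 -0.756 0.620
outer loop
vertex 0.253 2.17 -0.749
vertex 0.668 2.695 -0.25
vertex -1.232 2.797 0.523
endloop
endfacet
facet normal -0.957 0.220 0.189
outer loop
vertex -0.709 1.309 2.49
vertex -0.656 2.147 1.78
vertex -1.018 0.652 1.691
endloop
endfacet
facet normal -0.048 -0.762 0.645
outer loop
vertex 0.456 0.313 1.4
vertex -0.709 1.309 2.49
vertex -1.018 0.652 1.691
endloop
endfacet
facet normal -0.957 0.220 0.189
outer loop
vertex -1.018 0.652 1.691
vertex -0.656 2.147 1.78
vertex -0.965 1.49 0.981
endloop
endfacet
facet normal -0.286 -0.609 -0.740
outer loop
vertex -0.965 1.49 0.981
vertex 0.456 0.313 1.4
vertex -1.018 0.652 1.691
endloop
endfacet
facet normal 0.286 0.609 0.740
outer loop
vertex -0.709 1.309 2.49
vertex 0.818 1.808 1.489
vertex -0.656 2.147 1.78
endloop
endfacet
facet normal -0.048 -0.762 0.645
outer loop
vertex 0.765 0.97 2.199
vertex -0.709 1.309 2.49
vertex 0.456 0.313 1.4
endloop
endfacet
facet normal 0.286 0.609 0.740
outer loop
vertex 0.765 0.97 2.199
vertex 0.818 1.808 1.489
vertex -0.709 1.309 2.49
endloop
endfacet
facet normal 0.048 0.762 -0.645
outer loop
vertex -0.656 2.147 1.78
vertex 0.818 1.808 1.489
vertex -0.965 1.49 0.981
endloop
endfacet
facet normal -0.286 -0.609 -0.740
outer loop
vertex 0.509 1.151 0.69
vertex 0.456 0.313 1.4
vertex -0.965 1.49 0.981
endloop
endfacet
facet normal 0.048 0.762 -0.645
outer loop
vertex -0.965 1.49 0.981
vertex 0.818 1.808 1.489
vertex 0.509 1.151 0.69
endloop
endfacet
facet normal 0.957 -0.220 -0.189
outer loop
vertex 0.509 1.151 0.69
vertex 0.765 0.97 2.199
vertex 0.456 0.313 1.4
endloop
endfacet
facet normal 0.957 -0.220 -0.189
outer loop
vertex 0.818 1.808 1.489
vertex 0.765 0.97 2.199
vertex 0.509 1.151 0.69
endloop
endfacet
facet normal -0.019 -0.099 -0.995
outer loop
vertex -0.36 3.834 2.982
vertex -1.098 3.396 3.04
vertex -0.983 4.244 2.953
endloop
endfacet
facet normal 0.516 0.805 0.291
outer loop
vertex -0.36 3.834 2.982
vertex -0.983 4.244 2.953
vertex -1.062 3.584 4.92
endloop
endfacet
facet normal -0.018 -0.100 -0.995
outer loop
vertex -0.983 4.244 2.953
vertex -1.098 3.396 3.04
vertex -1.692 4.015 2.989
endloop
endfacet
facet normal -0.280 0.913 0.295
outer loop
vertex -0.983 4.244 2.953
vertex -1.692 4.015 2.989
vertex -1.062 3.584 4.92
endloop
endfacet
facet normal -0.018 -0.099 -0.995
outer loop
vertex -1.692 4.015 2.989
vertex -1.098 3.396 3.04
vertex -1.954 3.32 3.063
endloop
endfacet
facet normal -0.859 0.362 0.361
outer loop
vertex -1.692 4.015 2.989
vertex -1.954 3.32 3.063
vertex -1.062 3.584 4.92
endloop
endfacet
facet normal -0.018 -0.100 -0.995
outer loop
vertex -1.954 3.32 3.063
vertex -1.098 3.396 3.04
vertex -1.571 2.682 3.12
endloop
endfacet
facet normal -0.787 -0.433 0.440
outer loop
vertex -1.954 3.32 3.063
vertex -1.571 2.682 3.12
vertex -1.062 3.584 4.92
endloop
endfacet
facet normal -0.019 -0.099 -0.995
outer loop
vertex -1.571 2.682 3.12
vertex -1.098 3.396 3.04
vertex -0.831 2.582 3.116
endloop
endfacet
facet normal -0.116 -0.875 0.471
outer loop
vertex -1.571 2.682 3.12
vertex -0.831 2.582 3.116
vertex -1.062 3.584 4.92
endloop
endfacet
facet normal -0.018 -0.099 -0.995
outer loop
vertex -0.831 2.582 3.116
vertex -1.098 3.396 3.04
vertex -0.292 3.095 3.055
endloop
endfacet
facet normal 0.647 -0.628 0.432
outer loop
vertex -0.831 2.582 3.116
vertex -0.292 3.095 3.055
vertex -1.062 3.584 4.92
endloop
endfacet
facet normal -0.019 -0.100 -0.995
outer loop
vertex -0.292 3.095 3.055
vertex -1.098 3.396 3.04
vertex -0.36 3.834 2.982
endloop
endfacet
facet normal 0.928 0.120 0.352
outer loop
vertex -0.292 3.095 3.055
vertex -0.36 3.834 2.982
vertex -1.062 3.584 4.92
endloop
endfacet

endsolid


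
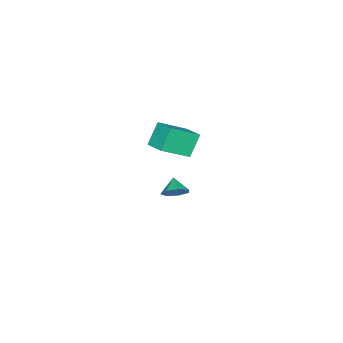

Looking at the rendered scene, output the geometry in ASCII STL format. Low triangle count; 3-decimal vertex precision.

solid 
facet normal 0.730 0.419 -0.541
outer loop
vertex 1.364 -1.694 -3.067
vertex 1.033 -2.03 -3.774
vertex 0.866 -1.277 -3.416
endloop
endfacet
facet normal -0.343 0.327 0.880
outer loop
vertex 1.364 -1.694 -3.067
vertex 0.866 -1.277 -3.416
vertex 0.267 -2.47 -3.206
endloop
endfacet
facet normal 0.729 0.419 -0.541
outer loop
vertex 0.866 -1.277 -3.416
vertex 1.033 -2.03 -3.774
vertex 0.493 -1.427 -4.035
endloop
endfacet
facet normal -0.802 0.468 0.370
outer loop
vertex 0.866 -1.277 -3.416
vertex 0.493 -1.427 -4.035
vertex 0.267 -2.47 -3.206
endloop
endfacet
facet normal 0.729 0.419 -0.541
outer loop
vertex 0.493 -1.427 -4.035
vertex 1.033 -2.03 -3.774
vertex 0.527 -2.031 -4.457
endloop
endfacet
facet normal -0.981 0.070 -0.179
outer loop
vertex 0.493 -1.427 -4.035
vertex 0.527 -2.031 -4.457
vertex 0.267 -2.47 -3.206
endloop
endfacet
facet normal 0.730 0.418 -0.541
outer loop
vertex 0.527 -2.031 -4.457
vertex 1.033 -2.03 -3.774
vertex 0.941 -2.634 -4.365
endloop
endfacet
facet normal -0.745 -0.566 -0.353
outer loop
vertex 0.527 -2.031 -4.457
vertex 0.941 -2.634 -4.365
vertex 0.267 -2.47 -3.206
endloop
endfacet
facet normal 0.729 0.418 -0.541
outer loop
vertex 0.941 -2.634 -4.365
vertex 1.033 -2.03 -3.774
vertex 1.425 -2.783 -3.828
endloop
endfacet
facet normal -0.272 -0.962 -0.022
outer loop
vertex 0.941 -2.634 -4.365
vertex 1.425 -2.783 -3.828
vertex 0.267 -2.47 -3.206
endloop
endfacet
facet normal 0.730 0.419 -0.541
outer loop
vertex 1.425 -2.783 -3.828
vertex 1.033 -2.03 -3.774
vertex 1.613 -2.364 -3.25
endloop
endfacet
facet normal 0.083 -0.819 0.567
outer loop
vertex 1.425 -2.783 -3.828
vertex 1.613 -2.364 -3.25
vertex 0.267 -2.47 -3.206
endloop
endfacet
facet normal 0.730 0.419 -0.541
outer loop
vertex 1.613 -2.364 -3.25
vertex 1.033 -2.03 -3.774
vertex 1.364 -1.694 -3.067
endloop
endfacet
facet normal 0.051 -0.245 0.968
outer loop
vertex 1.613 -2.364 -3.25
vertex 1.364 -1.694 -3.067
vertex 0.267 -2.47 -3.206
endloop
endfacet
facet normal -0.612 0.541 -0.577
outer loop
vertex 2.166 -0.912 3.149
vertex 2.764 0.084 3.449
vertex 3.099 -1.117 1.967
endloop
endfacet
facet normal -0.499 -0.830 -0.250
outer loop
vertex 4.396 -2.264 3.191
vertex 2.166 -0.912 3.149
vertex 3.099 -1.117 1.967
endloop
endfacet
facet normal -0.612 0.541 -0.577
outer loop
vertex 3.099 -1.117 1.967
vertex 2.764 0.084 3.449
vertex 3.697 -0.121 2.267
endloop
endfacet
facet normal 0.614 -0.135 -0.777
outer loop
vertex 3.697 -0.121 2.267
vertex 4.396 -2.264 3.191
vertex 3.099 -1.117 1.967
endloop
endfacet
facet normal -0.614 0.135 0.777
outer loop
vertex 2.166 -0.912 3.149
vertex 4.061 -1.063 4.673
vertex 2.764 0.084 3.449
endloop
endfacet
facet normal -0.499 -0.830 -0.250
outer loop
vertex 3.463 -2.059 4.373
vertex 2.166 -0.912 3.149
vertex 4.396 -2.264 3.191
endloop
endfacet
facet normal -0.614 0.135 0.777
outer loop
vertex 3.463 -2.059 4.373
vertex 4.061 -1.063 4.673
vertex 2.166 -0.912 3.149
endloop
endfacet
facet normal 0.499 0.830 0.250
outer loop
vertex 2.764 0.084 3.449
vertex 4.061 -1.063 4.673
vertex 3.697 -0.121 2.267
endloop
endfacet
facet normal 0.614 -0.135 -0.777
outer loop
vertex 4.994 -1.268 3.491
vertex 4.396 -2.264 3.191
vertex 3.697 -0.121 2.267
endloop
endfacet
facet normal 0.499 0.830 0.250
outer loop
vertex 3.697 -0.121 2.267
vertex 4.061 -1.063 4.673
vertex 4.994 -1.268 3.491
endloop
endfacet
facet normal 0.612 -0.541 0.577
outer loop
vertex 4.994 -1.268 3.491
vertex 3.463 -2.059 4.373
vertex 4.396 -2.264 3.191
endloop
endfacet
facet normal 0.612 -0.541 0.577
outer loop
vertex 4.061 -1.063 4.673
vertex 3.463 -2.059 4.373
vertex 4.994 -1.268 3.491
endloop
endfacet

endsolid


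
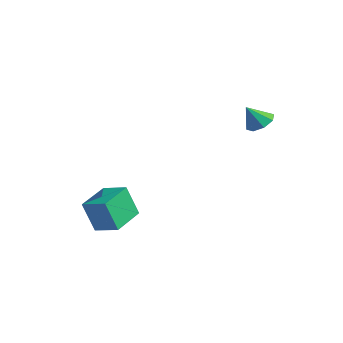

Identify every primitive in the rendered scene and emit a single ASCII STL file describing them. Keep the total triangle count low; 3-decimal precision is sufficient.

solid 
facet normal -0.889 -0.347 -0.300
outer loop
vertex -3.543 -3.846 -2.207
vertex -4.336 -2.053 -1.93
vertex -3.124 -3.387 -3.981
endloop
endfacet
facet normal 0.401 -0.905 -0.140
outer loop
vertex -1.844 -2.887 -3.55
vertex -3.543 -3.846 -2.207
vertex -3.124 -3.387 -3.981
endloop
endfacet
facet normal -0.889 -0.347 -0.300
outer loop
vertex -3.124 -3.387 -3.981
vertex -4.336 -2.053 -1.93
vertex -3.917 -1.594 -3.704
endloop
endfacet
facet normal 0.222 0.244 -0.944
outer loop
vertex -3.917 -1.594 -3.704
vertex -1.844 -2.887 -3.55
vertex -3.124 -3.387 -3.981
endloop
endfacet
facet normal -0.222 -0.244 0.944
outer loop
vertex -3.543 -3.846 -2.207
vertex -3.056 -1.553 -1.499
vertex -4.336 -2.053 -1.93
endloop
endfacet
facet normal 0.401 -0.905 -0.140
outer loop
vertex -2.263 -3.346 -1.776
vertex -3.543 -3.846 -2.207
vertex -1.844 -2.887 -3.55
endloop
endfacet
facet normal -0.222 -0.244 0.944
outer loop
vertex -2.263 -3.346 -1.776
vertex -3.056 -1.553 -1.499
vertex -3.543 -3.846 -2.207
endloop
endfacet
facet normal -0.401 0.905 0.140
outer loop
vertex -4.336 -2.053 -1.93
vertex -3.056 -1.553 -1.499
vertex -3.917 -1.594 -3.704
endloop
endfacet
facet normal 0.222 0.244 -0.944
outer loop
vertex -2.637 -1.094 -3.273
vertex -1.844 -2.887 -3.55
vertex -3.917 -1.594 -3.704
endloop
endfacet
facet normal -0.401 0.905 0.140
outer loop
vertex -3.917 -1.594 -3.704
vertex -3.056 -1.553 -1.499
vertex -2.637 -1.094 -3.273
endloop
endfacet
facet normal 0.889 0.347 0.300
outer loop
vertex -2.637 -1.094 -3.273
vertex -2.263 -3.346 -1.776
vertex -1.844 -2.887 -3.55
endloop
endfacet
facet normal 0.889 0.347 0.300
outer loop
vertex -3.056 -1.553 -1.499
vertex -2.263 -3.346 -1.776
vertex -2.637 -1.094 -3.273
endloop
endfacet
facet normal 0.221 0.517 -0.827
outer loop
vertex 1.597 3.841 3.38
vertex 0.863 3.653 3.066
vertex 1.158 4.264 3.527
endloop
endfacet
facet normal 0.474 0.193 0.859
outer loop
vertex 1.597 3.841 3.38
vertex 1.158 4.264 3.527
vertex 0.577 2.987 4.134
endloop
endfacet
facet normal 0.222 0.517 -0.827
outer loop
vertex 1.158 4.264 3.527
vertex 0.863 3.653 3.066
vertex 0.546 4.33 3.404
endloop
endfacet
facet normal -0.125 0.472 0.873
outer loop
vertex 1.158 4.264 3.527
vertex 0.546 4.33 3.404
vertex 0.577 2.987 4.134
endloop
endfacet
facet normal 0.220 0.516 -0.828
outer loop
vertex 0.546 4.33 3.404
vertex 0.863 3.653 3.066
vertex 0.119 3.999 3.084
endloop
endfacet
facet normal -0.715 0.321 0.621
outer loop
vertex 0.546 4.33 3.404
vertex 0.119 3.999 3.084
vertex 0.577 2.987 4.134
endloop
endfacet
facet normal 0.221 0.517 -0.827
outer loop
vertex 0.119 3.999 3.084
vertex 0.863 3.653 3.066
vertex 0.128 3.466 2.753
endloop
endfacet
facet normal -0.953 -0.172 0.250
outer loop
vertex 0.119 3.999 3.084
vertex 0.128 3.466 2.753
vertex 0.577 2.987 4.134
endloop
endfacet
facet normal 0.221 0.516 -0.828
outer loop
vertex 0.128 3.466 2.753
vertex 0.863 3.653 3.066
vertex 0.567 3.042 2.606
endloop
endfacet
facet normal -0.698 -0.716 -0.021
outer loop
vertex 0.128 3.466 2.753
vertex 0.567 3.042 2.606
vertex 0.577 2.987 4.134
endloop
endfacet
facet normal 0.222 0.516 -0.828
outer loop
vertex 0.567 3.042 2.606
vertex 0.863 3.653 3.066
vertex 1.179 2.976 2.729
endloop
endfacet
facet normal -0.100 -0.994 -0.035
outer loop
vertex 0.567 3.042 2.606
vertex 1.179 2.976 2.729
vertex 0.577 2.987 4.134
endloop
endfacet
facet normal 0.221 0.515 -0.828
outer loop
vertex 1.179 2.976 2.729
vertex 0.863 3.653 3.066
vertex 1.606 3.307 3.049
endloop
endfacet
facet normal 0.491 -0.844 0.217
outer loop
vertex 1.179 2.976 2.729
vertex 1.606 3.307 3.049
vertex 0.577 2.987 4.134
endloop
endfacet
facet normal 0.222 0.516 -0.827
outer loop
vertex 1.606 3.307 3.049
vertex 0.863 3.653 3.066
vertex 1.597 3.841 3.38
endloop
endfacet
facet normal 0.729 -0.352 0.587
outer loop
vertex 1.606 3.307 3.049
vertex 1.597 3.841 3.38
vertex 0.577 2.987 4.134
endloop
endfacet

endsolid


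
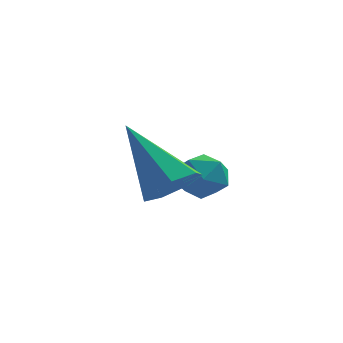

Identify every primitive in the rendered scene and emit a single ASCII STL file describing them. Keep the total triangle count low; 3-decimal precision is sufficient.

solid 
facet normal 0.572 -0.426 -0.701
outer loop
vertex -2.395 -1.858 3.198
vertex -2.973 -2.26 2.971
vertex -2.758 -1.591 2.74
endloop
endfacet
facet normal 0.386 0.897 0.217
outer loop
vertex -2.395 -1.858 3.198
vertex -2.758 -1.591 2.74
vertex -4.127 -1.4 4.389
endloop
endfacet
facet normal 0.571 -0.426 -0.702
outer loop
vertex -2.758 -1.591 2.74
vertex -2.973 -2.26 2.971
vertex -3.283 -1.828 2.457
endloop
endfacet
facet normal -0.247 0.918 -0.311
outer loop
vertex -2.758 -1.591 2.74
vertex -3.283 -1.828 2.457
vertex -4.127 -1.4 4.389
endloop
endfacet
facet normal 0.570 -0.426 -0.702
outer loop
vertex -3.283 -1.828 2.457
vertex -2.973 -2.26 2.971
vertex -3.575 -2.39 2.561
endloop
endfacet
facet normal -0.828 0.349 -0.439
outer loop
vertex -3.283 -1.828 2.457
vertex -3.575 -2.39 2.561
vertex -4.127 -1.4 4.389
endloop
endfacet
facet normal 0.570 -0.425 -0.703
outer loop
vertex -3.575 -2.39 2.561
vertex -2.973 -2.26 2.971
vertex -3.413 -2.855 2.974
endloop
endfacet
facet normal -0.921 -0.383 -0.070
outer loop
vertex -3.575 -2.39 2.561
vertex -3.413 -2.855 2.974
vertex -4.127 -1.4 4.389
endloop
endfacet
facet normal 0.571 -0.426 -0.702
outer loop
vertex -3.413 -2.855 2.974
vertex -2.973 -2.26 2.971
vertex -2.92 -2.871 3.385
endloop
endfacet
facet normal -0.454 -0.726 0.517
outer loop
vertex -3.413 -2.855 2.974
vertex -2.92 -2.871 3.385
vertex -4.127 -1.4 4.389
endloop
endfacet
facet normal 0.571 -0.426 -0.702
outer loop
vertex -2.92 -2.871 3.385
vertex -2.973 -2.26 2.971
vertex -2.467 -2.428 3.485
endloop
endfacet
facet normal 0.218 -0.422 0.880
outer loop
vertex -2.92 -2.871 3.385
vertex -2.467 -2.428 3.485
vertex -4.127 -1.4 4.389
endloop
endfacet
facet normal 0.571 -0.425 -0.702
outer loop
vertex -2.467 -2.428 3.485
vertex -2.973 -2.26 2.971
vertex -2.395 -1.858 3.198
endloop
endfacet
facet normal 0.593 0.301 0.747
outer loop
vertex -2.467 -2.428 3.485
vertex -2.395 -1.858 3.198
vertex -4.127 -1.4 4.389
endloop
endfacet
facet normal 0.438 0.793 -0.424
outer loop
vertex -2.362 0.343 1.742
vertex -2.757 0.779 2.149
vertex -2.12 0.552 2.382
endloop
endfacet
facet normal 0.882 0.233 -0.410
outer loop
vertex -2.362 0.343 1.742
vertex -2.12 0.552 2.382
vertex -2.038 -0.127 2.173
endloop
endfacet
facet normal 0.572 -0.304 -0.762
outer loop
vertex -2.362 0.343 1.742
vertex -2.038 -0.127 2.173
vertex -2.623 -0.319 1.81
endloop
endfacet
facet normal -0.064 -0.077 -0.995
outer loop
vertex -2.362 0.343 1.742
vertex -2.623 -0.319 1.81
vertex -3.068 0.241 1.795
endloop
endfacet
facet normal -0.146 0.601 -0.786
outer loop
vertex -2.362 0.343 1.742
vertex -3.068 0.241 1.795
vertex -2.757 0.779 2.149
endloop
endfacet
facet normal 0.962 0.033 0.271
outer loop
vertex -2.038 -0.127 2.173
vertex -2.12 0.552 2.382
vertex -2.232 0.019 2.845
endloop
endfacet
facet normal 0.244 0.938 0.247
outer loop
vertex -2.12 0.552 2.382
vertex -2.757 0.779 2.149
vertex -2.677 0.579 2.83
endloop
endfacet
facet normal -0.701 0.628 -0.339
outer loop
vertex -2.757 0.779 2.149
vertex -3.068 0.241 1.795
vertex -3.262 0.387 2.467
endloop
endfacet
facet normal -0.567 -0.469 -0.677
outer loop
vertex -3.068 0.241 1.795
vertex -2.623 -0.319 1.81
vertex -3.18 -0.292 2.258
endloop
endfacet
facet normal 0.460 -0.836 -0.300
outer loop
vertex -2.623 -0.319 1.81
vertex -2.038 -0.127 2.173
vertex -2.543 -0.519 2.491
endloop
endfacet
facet normal 0.064 0.077 0.995
outer loop
vertex -2.938 -0.083 2.898
vertex -2.232 0.019 2.845
vertex -2.677 0.579 2.83
endloop
endfacet
facet normal -0.572 0.304 0.762
outer loop
vertex -2.938 -0.083 2.898
vertex -2.677 0.579 2.83
vertex -3.262 0.387 2.467
endloop
endfacet
facet normal -0.882 -0.233 0.410
outer loop
vertex -2.938 -0.083 2.898
vertex -3.262 0.387 2.467
vertex -3.18 -0.292 2.258
endloop
endfacet
facet normal -0.438 -0.793 0.424
outer loop
vertex -2.938 -0.083 2.898
vertex -3.18 -0.292 2.258
vertex -2.543 -0.519 2.491
endloop
endfacet
facet normal 0.146 -0.601 0.786
outer loop
vertex -2.938 -0.083 2.898
vertex -2.543 -0.519 2.491
vertex -2.232 0.019 2.845
endloop
endfacet
facet normal 0.567 0.469 0.677
outer loop
vertex -2.677 0.579 2.83
vertex -2.232 0.019 2.845
vertex -2.12 0.552 2.382
endloop
endfacet
facet normal -0.460 0.836 0.300
outer loop
vertex -3.262 0.387 2.467
vertex -2.677 0.579 2.83
vertex -2.757 0.779 2.149
endloop
endfacet
facet normal -0.962 -0.033 -0.271
outer loop
vertex -3.18 -0.292 2.258
vertex -3.262 0.387 2.467
vertex -3.068 0.241 1.795
endloop
endfacet
facet normal -0.244 -0.938 -0.247
outer loop
vertex -2.543 -0.519 2.491
vertex -3.18 -0.292 2.258
vertex -2.623 -0.319 1.81
endloop
endfacet
facet normal 0.701 -0.628 0.339
outer loop
vertex -2.232 0.019 2.845
vertex -2.543 -0.519 2.491
vertex -2.038 -0.127 2.173
endloop
endfacet

endsolid


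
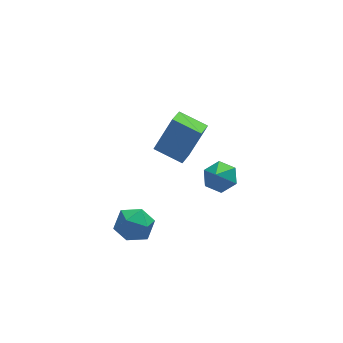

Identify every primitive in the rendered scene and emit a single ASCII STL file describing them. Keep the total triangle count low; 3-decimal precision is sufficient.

solid 
facet normal 0.372 0.484 -0.792
outer loop
vertex 3.835 3.501 -2.978
vertex 2.984 3.408 -3.435
vertex 3.154 4.185 -2.88
endloop
endfacet
facet normal 0.270 0.133 0.954
outer loop
vertex 3.835 3.501 -2.978
vertex 3.154 4.185 -2.88
vertex 2.556 2.852 -2.525
endloop
endfacet
facet normal 0.374 0.484 -0.792
outer loop
vertex 3.154 4.185 -2.88
vertex 2.984 3.408 -3.435
vertex 2.304 4.092 -3.338
endloop
endfacet
facet normal -0.466 0.417 0.780
outer loop
vertex 3.154 4.185 -2.88
vertex 2.304 4.092 -3.338
vertex 2.556 2.852 -2.525
endloop
endfacet
facet normal 0.374 0.484 -0.792
outer loop
vertex 2.304 4.092 -3.338
vertex 2.984 3.408 -3.435
vertex 2.134 3.315 -3.893
endloop
endfacet
facet normal -0.956 -0.001 0.294
outer loop
vertex 2.304 4.092 -3.338
vertex 2.134 3.315 -3.893
vertex 2.556 2.852 -2.525
endloop
endfacet
facet normal 0.373 0.484 -0.791
outer loop
vertex 2.134 3.315 -3.893
vertex 2.984 3.408 -3.435
vertex 2.815 2.631 -3.99
endloop
endfacet
facet normal -0.710 -0.704 -0.019
outer loop
vertex 2.134 3.315 -3.893
vertex 2.815 2.631 -3.99
vertex 2.556 2.852 -2.525
endloop
endfacet
facet normal 0.373 0.484 -0.792
outer loop
vertex 2.815 2.631 -3.99
vertex 2.984 3.408 -3.435
vertex 3.665 2.724 -3.533
endloop
endfacet
facet normal 0.026 -0.988 0.154
outer loop
vertex 2.815 2.631 -3.99
vertex 3.665 2.724 -3.533
vertex 2.556 2.852 -2.525
endloop
endfacet
facet normal 0.372 0.484 -0.792
outer loop
vertex 3.665 2.724 -3.533
vertex 2.984 3.408 -3.435
vertex 3.835 3.501 -2.978
endloop
endfacet
facet normal 0.516 -0.570 0.640
outer loop
vertex 3.665 2.724 -3.533
vertex 3.835 3.501 -2.978
vertex 2.556 2.852 -2.525
endloop
endfacet
facet normal 0.187 0.819 -0.543
outer loop
vertex -1.73 1.651 -4.752
vertex -2.708 2.12 -4.382
vertex -1.737 2.286 -3.797
endloop
endfacet
facet normal 0.794 0.509 -0.333
outer loop
vertex -1.73 1.651 -4.752
vertex -1.737 2.286 -3.797
vertex -1.13 1.314 -3.835
endloop
endfacet
facet normal 0.798 -0.161 -0.581
outer loop
vertex -1.73 1.651 -4.752
vertex -1.13 1.314 -3.835
vertex -1.727 0.548 -4.443
endloop
endfacet
facet normal 0.193 -0.264 -0.945
outer loop
vertex -1.73 1.651 -4.752
vertex -1.727 0.548 -4.443
vertex -2.702 1.045 -4.781
endloop
endfacet
facet normal -0.185 0.341 -0.922
outer loop
vertex -1.73 1.651 -4.752
vertex -2.702 1.045 -4.781
vertex -2.708 2.12 -4.382
endloop
endfacet
facet normal 0.791 0.479 0.380
outer loop
vertex -1.13 1.314 -3.835
vertex -1.737 2.286 -3.797
vertex -1.738 1.575 -2.899
endloop
endfacet
facet normal -0.192 0.981 0.040
outer loop
vertex -1.737 2.286 -3.797
vertex -2.708 2.12 -4.382
vertex -2.713 2.072 -3.237
endloop
endfacet
facet normal -0.793 0.208 -0.573
outer loop
vertex -2.708 2.12 -4.382
vertex -2.702 1.045 -4.781
vertex -3.31 1.306 -3.845
endloop
endfacet
facet normal -0.181 -0.771 -0.611
outer loop
vertex -2.702 1.045 -4.781
vertex -1.727 0.548 -4.443
vertex -2.703 0.334 -3.883
endloop
endfacet
facet normal 0.797 -0.604 -0.022
outer loop
vertex -1.727 0.548 -4.443
vertex -1.13 1.314 -3.835
vertex -1.732 0.5 -3.298
endloop
endfacet
facet normal -0.193 0.264 0.945
outer loop
vertex -2.71 0.969 -2.928
vertex -1.738 1.575 -2.899
vertex -2.713 2.072 -3.237
endloop
endfacet
facet normal -0.798 0.161 0.581
outer loop
vertex -2.71 0.969 -2.928
vertex -2.713 2.072 -3.237
vertex -3.31 1.306 -3.845
endloop
endfacet
facet normal -0.794 -0.509 0.333
outer loop
vertex -2.71 0.969 -2.928
vertex -3.31 1.306 -3.845
vertex -2.703 0.334 -3.883
endloop
endfacet
facet normal -0.187 -0.819 0.543
outer loop
vertex -2.71 0.969 -2.928
vertex -2.703 0.334 -3.883
vertex -1.732 0.5 -3.298
endloop
endfacet
facet normal 0.185 -0.341 0.922
outer loop
vertex -2.71 0.969 -2.928
vertex -1.732 0.5 -3.298
vertex -1.738 1.575 -2.899
endloop
endfacet
facet normal 0.181 0.771 0.611
outer loop
vertex -2.713 2.072 -3.237
vertex -1.738 1.575 -2.899
vertex -1.737 2.286 -3.797
endloop
endfacet
facet normal -0.797 0.604 0.022
outer loop
vertex -3.31 1.306 -3.845
vertex -2.713 2.072 -3.237
vertex -2.708 2.12 -4.382
endloop
endfacet
facet normal -0.791 -0.479 -0.380
outer loop
vertex -2.703 0.334 -3.883
vertex -3.31 1.306 -3.845
vertex -2.702 1.045 -4.781
endloop
endfacet
facet normal 0.192 -0.981 -0.040
outer loop
vertex -1.732 0.5 -3.298
vertex -2.703 0.334 -3.883
vertex -1.727 0.548 -4.443
endloop
endfacet
facet normal 0.793 -0.208 0.573
outer loop
vertex -1.738 1.575 -2.899
vertex -1.732 0.5 -3.298
vertex -1.13 1.314 -3.835
endloop
endfacet
facet normal -0.499 -0.772 0.393
outer loop
vertex 1.216 1.089 3.189
vertex 0.028 2.115 3.698
vertex 0.169 0.808 1.309
endloop
endfacet
facet normal 0.720 -0.621 -0.308
outer loop
vertex 0.812 1.805 0.802
vertex 1.216 1.089 3.189
vertex 0.169 0.808 1.309
endloop
endfacet
facet normal -0.499 -0.772 0.393
outer loop
vertex 0.169 0.808 1.309
vertex 0.028 2.115 3.698
vertex -1.019 1.834 1.818
endloop
endfacet
facet normal -0.483 -0.129 -0.866
outer loop
vertex -1.019 1.834 1.818
vertex 0.812 1.805 0.802
vertex 0.169 0.808 1.309
endloop
endfacet
facet normal 0.483 0.129 0.866
outer loop
vertex 1.216 1.089 3.189
vertex 0.671 3.112 3.191
vertex 0.028 2.115 3.698
endloop
endfacet
facet normal 0.720 -0.621 -0.308
outer loop
vertex 1.859 2.086 2.682
vertex 1.216 1.089 3.189
vertex 0.812 1.805 0.802
endloop
endfacet
facet normal 0.483 0.129 0.866
outer loop
vertex 1.859 2.086 2.682
vertex 0.671 3.112 3.191
vertex 1.216 1.089 3.189
endloop
endfacet
facet normal -0.720 0.621 0.308
outer loop
vertex 0.028 2.115 3.698
vertex 0.671 3.112 3.191
vertex -1.019 1.834 1.818
endloop
endfacet
facet normal -0.483 -0.129 -0.866
outer loop
vertex -0.376 2.831 1.311
vertex 0.812 1.805 0.802
vertex -1.019 1.834 1.818
endloop
endfacet
facet normal -0.720 0.621 0.308
outer loop
vertex -1.019 1.834 1.818
vertex 0.671 3.112 3.191
vertex -0.376 2.831 1.311
endloop
endfacet
facet normal 0.499 0.772 -0.393
outer loop
vertex -0.376 2.831 1.311
vertex 1.859 2.086 2.682
vertex 0.812 1.805 0.802
endloop
endfacet
facet normal 0.499 0.772 -0.393
outer loop
vertex 0.671 3.112 3.191
vertex 1.859 2.086 2.682
vertex -0.376 2.831 1.311
endloop
endfacet

endsolid


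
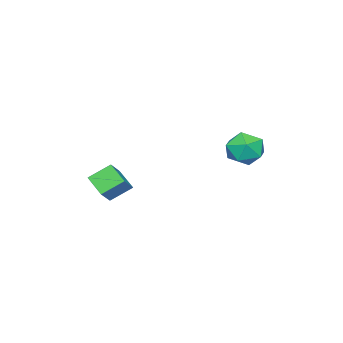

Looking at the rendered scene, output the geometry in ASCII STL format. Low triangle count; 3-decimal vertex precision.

solid 
facet normal -0.539 0.122 0.834
outer loop
vertex -1.83 3.987 0.38
vertex -2.337 3.163 0.173
vertex -1.511 3.113 0.714
endloop
endfacet
facet normal 0.116 0.391 0.913
outer loop
vertex -1.83 3.987 0.38
vertex -1.511 3.113 0.714
vertex -0.867 3.768 0.351
endloop
endfacet
facet normal 0.214 0.887 0.409
outer loop
vertex -1.83 3.987 0.38
vertex -0.867 3.768 0.351
vertex -1.294 4.224 -0.415
endloop
endfacet
facet normal -0.383 0.924 0.017
outer loop
vertex -1.83 3.987 0.38
vertex -1.294 4.224 -0.415
vertex -2.202 3.85 -0.525
endloop
endfacet
facet normal -0.847 0.451 0.280
outer loop
vertex -1.83 3.987 0.38
vertex -2.202 3.85 -0.525
vertex -2.337 3.163 0.173
endloop
endfacet
facet normal 0.586 -0.134 0.799
outer loop
vertex -0.867 3.768 0.351
vertex -1.511 3.113 0.714
vertex -0.778 2.81 0.125
endloop
endfacet
facet normal -0.474 -0.570 0.671
outer loop
vertex -1.511 3.113 0.714
vertex -2.337 3.163 0.173
vertex -1.686 2.436 0.015
endloop
endfacet
facet normal -0.974 -0.037 -0.225
outer loop
vertex -2.337 3.163 0.173
vertex -2.202 3.85 -0.525
vertex -2.113 2.892 -0.751
endloop
endfacet
facet normal -0.221 0.728 -0.649
outer loop
vertex -2.202 3.85 -0.525
vertex -1.294 4.224 -0.415
vertex -1.469 3.547 -1.114
endloop
endfacet
facet normal 0.743 0.669 -0.016
outer loop
vertex -1.294 4.224 -0.415
vertex -0.867 3.768 0.351
vertex -0.643 3.497 -0.573
endloop
endfacet
facet normal 0.383 -0.924 -0.017
outer loop
vertex -1.15 2.673 -0.78
vertex -0.778 2.81 0.125
vertex -1.686 2.436 0.015
endloop
endfacet
facet normal -0.214 -0.887 -0.409
outer loop
vertex -1.15 2.673 -0.78
vertex -1.686 2.436 0.015
vertex -2.113 2.892 -0.751
endloop
endfacet
facet normal -0.116 -0.391 -0.913
outer loop
vertex -1.15 2.673 -0.78
vertex -2.113 2.892 -0.751
vertex -1.469 3.547 -1.114
endloop
endfacet
facet normal 0.539 -0.122 -0.834
outer loop
vertex -1.15 2.673 -0.78
vertex -1.469 3.547 -1.114
vertex -0.643 3.497 -0.573
endloop
endfacet
facet normal 0.847 -0.451 -0.280
outer loop
vertex -1.15 2.673 -0.78
vertex -0.643 3.497 -0.573
vertex -0.778 2.81 0.125
endloop
endfacet
facet normal 0.221 -0.728 0.649
outer loop
vertex -1.686 2.436 0.015
vertex -0.778 2.81 0.125
vertex -1.511 3.113 0.714
endloop
endfacet
facet normal -0.743 -0.669 0.016
outer loop
vertex -2.113 2.892 -0.751
vertex -1.686 2.436 0.015
vertex -2.337 3.163 0.173
endloop
endfacet
facet normal -0.586 0.134 -0.799
outer loop
vertex -1.469 3.547 -1.114
vertex -2.113 2.892 -0.751
vertex -2.202 3.85 -0.525
endloop
endfacet
facet normal 0.474 0.570 -0.671
outer loop
vertex -0.643 3.497 -0.573
vertex -1.469 3.547 -1.114
vertex -1.294 4.224 -0.415
endloop
endfacet
facet normal 0.974 0.037 0.225
outer loop
vertex -0.778 2.81 0.125
vertex -0.643 3.497 -0.573
vertex -0.867 3.768 0.351
endloop
endfacet
facet normal -0.580 0.587 0.565
outer loop
vertex -0.155 -2.235 -2.371
vertex 0.639 -2.134 -1.661
vertex 0.262 -1.238 -2.979
endloop
endfacet
facet normal -0.742 -0.094 -0.664
outer loop
vertex 0.981 -1.966 -3.679
vertex -0.155 -2.235 -2.371
vertex 0.262 -1.238 -2.979
endloop
endfacet
facet normal -0.580 0.587 0.565
outer loop
vertex 0.262 -1.238 -2.979
vertex 0.639 -2.134 -1.661
vertex 1.056 -1.137 -2.269
endloop
endfacet
facet normal 0.336 0.804 -0.491
outer loop
vertex 1.056 -1.137 -2.269
vertex 0.981 -1.966 -3.679
vertex 0.262 -1.238 -2.979
endloop
endfacet
facet normal -0.336 -0.804 0.491
outer loop
vertex -0.155 -2.235 -2.371
vertex 1.358 -2.862 -2.361
vertex 0.639 -2.134 -1.661
endloop
endfacet
facet normal -0.742 -0.094 -0.664
outer loop
vertex 0.564 -2.963 -3.071
vertex -0.155 -2.235 -2.371
vertex 0.981 -1.966 -3.679
endloop
endfacet
facet normal -0.336 -0.804 0.491
outer loop
vertex 0.564 -2.963 -3.071
vertex 1.358 -2.862 -2.361
vertex -0.155 -2.235 -2.371
endloop
endfacet
facet normal 0.742 0.094 0.664
outer loop
vertex 0.639 -2.134 -1.661
vertex 1.358 -2.862 -2.361
vertex 1.056 -1.137 -2.269
endloop
endfacet
facet normal 0.336 0.804 -0.491
outer loop
vertex 1.775 -1.865 -2.969
vertex 0.981 -1.966 -3.679
vertex 1.056 -1.137 -2.269
endloop
endfacet
facet normal 0.742 0.094 0.664
outer loop
vertex 1.056 -1.137 -2.269
vertex 1.358 -2.862 -2.361
vertex 1.775 -1.865 -2.969
endloop
endfacet
facet normal 0.580 -0.587 -0.565
outer loop
vertex 1.775 -1.865 -2.969
vertex 0.564 -2.963 -3.071
vertex 0.981 -1.966 -3.679
endloop
endfacet
facet normal 0.580 -0.587 -0.565
outer loop
vertex 1.358 -2.862 -2.361
vertex 0.564 -2.963 -3.071
vertex 1.775 -1.865 -2.969
endloop
endfacet

endsolid


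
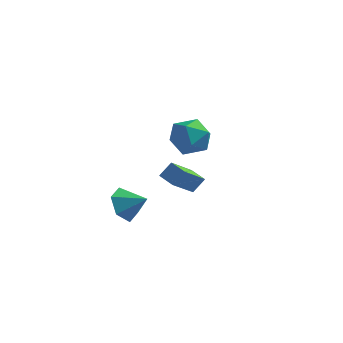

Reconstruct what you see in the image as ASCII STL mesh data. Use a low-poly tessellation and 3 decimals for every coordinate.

solid 
facet normal -0.442 -0.470 -0.764
outer loop
vertex -1.698 0.939 -3.349
vertex -2.618 1.404 -3.103
vertex -1.222 2.547 -4.612
endloop
endfacet
facet normal 0.868 -0.439 -0.232
outer loop
vertex -0.762 3.036 -3.817
vertex -1.698 0.939 -3.349
vertex -1.222 2.547 -4.612
endloop
endfacet
facet normal -0.442 -0.469 -0.764
outer loop
vertex -1.222 2.547 -4.612
vertex -2.618 1.404 -3.103
vertex -2.142 3.013 -4.366
endloop
endfacet
facet normal 0.227 0.766 -0.602
outer loop
vertex -2.142 3.013 -4.366
vertex -0.762 3.036 -3.817
vertex -1.222 2.547 -4.612
endloop
endfacet
facet normal -0.226 -0.766 0.602
outer loop
vertex -1.698 0.939 -3.349
vertex -2.158 1.893 -2.308
vertex -2.618 1.404 -3.103
endloop
endfacet
facet normal 0.868 -0.439 -0.232
outer loop
vertex -1.238 1.427 -2.554
vertex -1.698 0.939 -3.349
vertex -0.762 3.036 -3.817
endloop
endfacet
facet normal -0.227 -0.766 0.602
outer loop
vertex -1.238 1.427 -2.554
vertex -2.158 1.893 -2.308
vertex -1.698 0.939 -3.349
endloop
endfacet
facet normal -0.868 0.439 0.232
outer loop
vertex -2.618 1.404 -3.103
vertex -2.158 1.893 -2.308
vertex -2.142 3.013 -4.366
endloop
endfacet
facet normal 0.226 0.766 -0.601
outer loop
vertex -1.682 3.501 -3.571
vertex -0.762 3.036 -3.817
vertex -2.142 3.013 -4.366
endloop
endfacet
facet normal -0.868 0.439 0.232
outer loop
vertex -2.142 3.013 -4.366
vertex -2.158 1.893 -2.308
vertex -1.682 3.501 -3.571
endloop
endfacet
facet normal 0.442 0.469 0.765
outer loop
vertex -1.682 3.501 -3.571
vertex -1.238 1.427 -2.554
vertex -0.762 3.036 -3.817
endloop
endfacet
facet normal 0.442 0.469 0.764
outer loop
vertex -2.158 1.893 -2.308
vertex -1.238 1.427 -2.554
vertex -1.682 3.501 -3.571
endloop
endfacet
facet normal -0.873 0.007 -0.487
outer loop
vertex -1.892 -3.048 -3.266
vertex -2.328 -3.665 -2.494
vertex -2.366 -2.589 -2.41
endloop
endfacet
facet normal 0.668 0.744 -0.029
outer loop
vertex -1.892 -3.048 -3.266
vertex -2.366 -2.589 -2.41
vertex -1.132 -3.675 -1.826
endloop
endfacet
facet normal -0.873 0.007 -0.488
outer loop
vertex -2.366 -2.589 -2.41
vertex -2.328 -3.665 -2.494
vertex -2.802 -3.206 -1.639
endloop
endfacet
facet normal 0.266 0.673 0.690
outer loop
vertex -2.366 -2.589 -2.41
vertex -2.802 -3.206 -1.639
vertex -1.132 -3.675 -1.826
endloop
endfacet
facet normal -0.873 0.007 -0.488
outer loop
vertex -2.802 -3.206 -1.639
vertex -2.328 -3.665 -2.494
vertex -2.764 -4.282 -1.722
endloop
endfacet
facet normal 0.091 -0.073 0.993
outer loop
vertex -2.802 -3.206 -1.639
vertex -2.764 -4.282 -1.722
vertex -1.132 -3.675 -1.826
endloop
endfacet
facet normal -0.873 0.007 -0.488
outer loop
vertex -2.764 -4.282 -1.722
vertex -2.328 -3.665 -2.494
vertex -2.29 -4.741 -2.577
endloop
endfacet
facet normal 0.316 -0.752 0.579
outer loop
vertex -2.764 -4.282 -1.722
vertex -2.29 -4.741 -2.577
vertex -1.132 -3.675 -1.826
endloop
endfacet
facet normal -0.873 0.007 -0.488
outer loop
vertex -2.29 -4.741 -2.577
vertex -2.328 -3.665 -2.494
vertex -1.854 -4.124 -3.349
endloop
endfacet
facet normal 0.718 -0.682 -0.139
outer loop
vertex -2.29 -4.741 -2.577
vertex -1.854 -4.124 -3.349
vertex -1.132 -3.675 -1.826
endloop
endfacet
facet normal -0.873 0.007 -0.488
outer loop
vertex -1.854 -4.124 -3.349
vertex -2.328 -3.665 -2.494
vertex -1.892 -3.048 -3.266
endloop
endfacet
facet normal 0.894 0.066 -0.443
outer loop
vertex -1.854 -4.124 -3.349
vertex -1.892 -3.048 -3.266
vertex -1.132 -3.675 -1.826
endloop
endfacet
facet normal -0.297 0.075 0.952
outer loop
vertex 0.166 -0.459 2.351
vertex -0.886 -0.957 2.062
vertex 0.031 -1.649 2.403
endloop
endfacet
facet normal 0.410 -0.007 0.912
outer loop
vertex 0.166 -0.459 2.351
vertex 0.031 -1.649 2.403
vertex 1.038 -1.179 1.954
endloop
endfacet
facet normal 0.672 0.528 0.519
outer loop
vertex 0.166 -0.459 2.351
vertex 1.038 -1.179 1.954
vertex 0.743 -0.196 1.335
endloop
endfacet
facet normal 0.126 0.941 0.315
outer loop
vertex 0.166 -0.459 2.351
vertex 0.743 -0.196 1.335
vertex -0.445 -0.059 1.401
endloop
endfacet
facet normal -0.473 0.661 0.583
outer loop
vertex 0.166 -0.459 2.351
vertex -0.445 -0.059 1.401
vertex -0.886 -0.957 2.062
endloop
endfacet
facet normal 0.542 -0.618 0.569
outer loop
vertex 1.038 -1.179 1.954
vertex 0.031 -1.649 2.403
vertex 0.525 -2.121 1.419
endloop
endfacet
facet normal -0.602 -0.486 0.633
outer loop
vertex 0.031 -1.649 2.403
vertex -0.886 -0.957 2.062
vertex -0.663 -1.984 1.485
endloop
endfacet
facet normal -0.886 0.462 0.036
outer loop
vertex -0.886 -0.957 2.062
vertex -0.445 -0.059 1.401
vertex -0.958 -1.001 0.866
endloop
endfacet
facet normal 0.083 0.914 -0.397
outer loop
vertex -0.445 -0.059 1.401
vertex 0.743 -0.196 1.335
vertex 0.049 -0.531 0.417
endloop
endfacet
facet normal 0.967 0.248 -0.067
outer loop
vertex 0.743 -0.196 1.335
vertex 1.038 -1.179 1.954
vertex 0.966 -1.223 0.758
endloop
endfacet
facet normal -0.126 -0.941 -0.315
outer loop
vertex -0.086 -1.721 0.469
vertex 0.525 -2.121 1.419
vertex -0.663 -1.984 1.485
endloop
endfacet
facet normal -0.672 -0.528 -0.519
outer loop
vertex -0.086 -1.721 0.469
vertex -0.663 -1.984 1.485
vertex -0.958 -1.001 0.866
endloop
endfacet
facet normal -0.410 0.007 -0.912
outer loop
vertex -0.086 -1.721 0.469
vertex -0.958 -1.001 0.866
vertex 0.049 -0.531 0.417
endloop
endfacet
facet normal 0.297 -0.075 -0.952
outer loop
vertex -0.086 -1.721 0.469
vertex 0.049 -0.531 0.417
vertex 0.966 -1.223 0.758
endloop
endfacet
facet normal 0.473 -0.661 -0.583
outer loop
vertex -0.086 -1.721 0.469
vertex 0.966 -1.223 0.758
vertex 0.525 -2.121 1.419
endloop
endfacet
facet normal -0.083 -0.914 0.397
outer loop
vertex -0.663 -1.984 1.485
vertex 0.525 -2.121 1.419
vertex 0.031 -1.649 2.403
endloop
endfacet
facet normal -0.967 -0.248 0.067
outer loop
vertex -0.958 -1.001 0.866
vertex -0.663 -1.984 1.485
vertex -0.886 -0.957 2.062
endloop
endfacet
facet normal -0.542 0.618 -0.569
outer loop
vertex 0.049 -0.531 0.417
vertex -0.958 -1.001 0.866
vertex -0.445 -0.059 1.401
endloop
endfacet
facet normal 0.602 0.486 -0.633
outer loop
vertex 0.966 -1.223 0.758
vertex 0.049 -0.531 0.417
vertex 0.743 -0.196 1.335
endloop
endfacet
facet normal 0.886 -0.462 -0.036
outer loop
vertex 0.525 -2.121 1.419
vertex 0.966 -1.223 0.758
vertex 1.038 -1.179 1.954
endloop
endfacet

endsolid
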